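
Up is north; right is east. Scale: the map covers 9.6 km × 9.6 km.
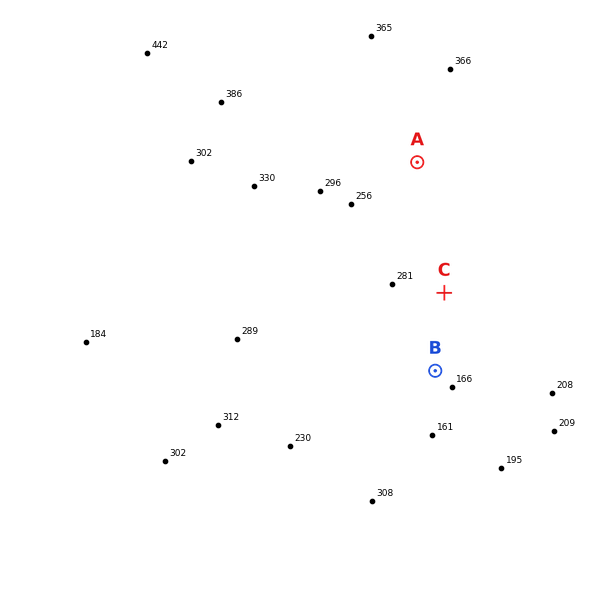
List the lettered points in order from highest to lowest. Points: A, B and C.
A C B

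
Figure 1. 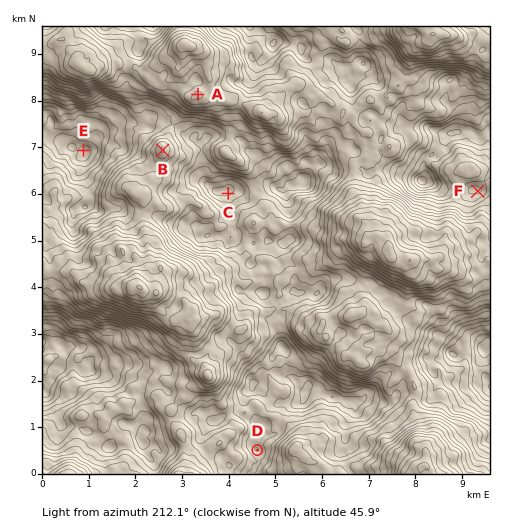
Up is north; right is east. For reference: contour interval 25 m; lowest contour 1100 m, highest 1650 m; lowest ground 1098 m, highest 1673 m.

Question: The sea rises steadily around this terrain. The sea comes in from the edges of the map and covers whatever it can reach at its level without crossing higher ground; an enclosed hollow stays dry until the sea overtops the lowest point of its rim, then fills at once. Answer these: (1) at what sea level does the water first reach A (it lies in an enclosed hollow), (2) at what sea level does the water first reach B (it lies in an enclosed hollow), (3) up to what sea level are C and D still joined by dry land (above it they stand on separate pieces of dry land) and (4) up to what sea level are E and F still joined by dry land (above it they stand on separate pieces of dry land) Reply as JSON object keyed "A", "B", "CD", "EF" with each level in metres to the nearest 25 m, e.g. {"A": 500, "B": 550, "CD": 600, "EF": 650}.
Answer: {"A": 1275, "B": 1375, "CD": 1450, "EF": 1425}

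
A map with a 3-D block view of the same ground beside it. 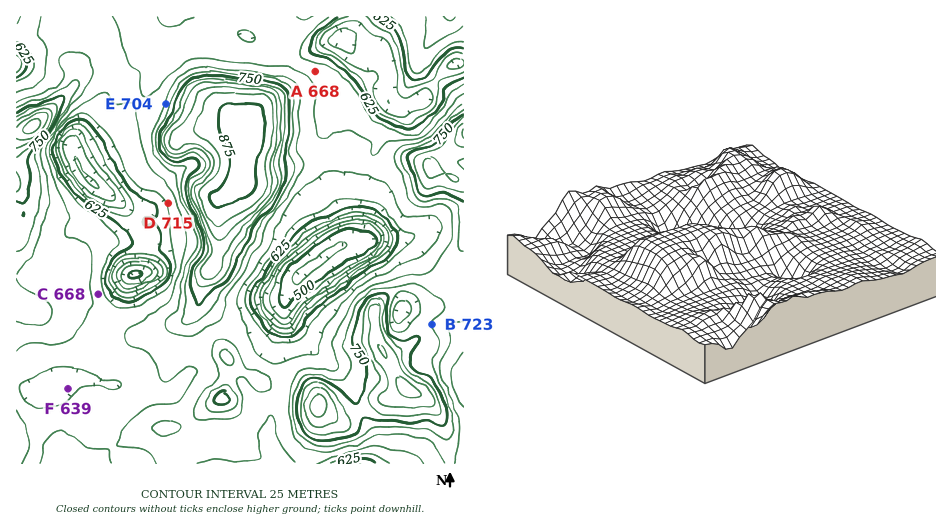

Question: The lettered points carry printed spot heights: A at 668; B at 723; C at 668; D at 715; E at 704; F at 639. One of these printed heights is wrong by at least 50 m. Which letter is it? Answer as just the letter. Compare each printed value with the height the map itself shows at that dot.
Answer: D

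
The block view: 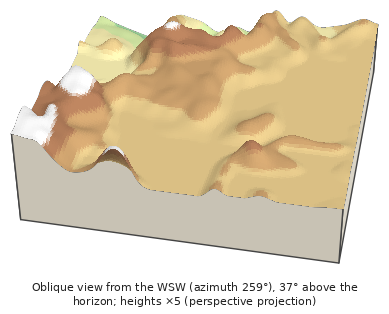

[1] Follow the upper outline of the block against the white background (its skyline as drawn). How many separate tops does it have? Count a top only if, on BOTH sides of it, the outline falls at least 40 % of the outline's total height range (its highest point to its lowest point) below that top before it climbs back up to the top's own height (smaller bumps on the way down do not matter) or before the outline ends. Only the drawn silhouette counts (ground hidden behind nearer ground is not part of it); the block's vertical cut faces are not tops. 0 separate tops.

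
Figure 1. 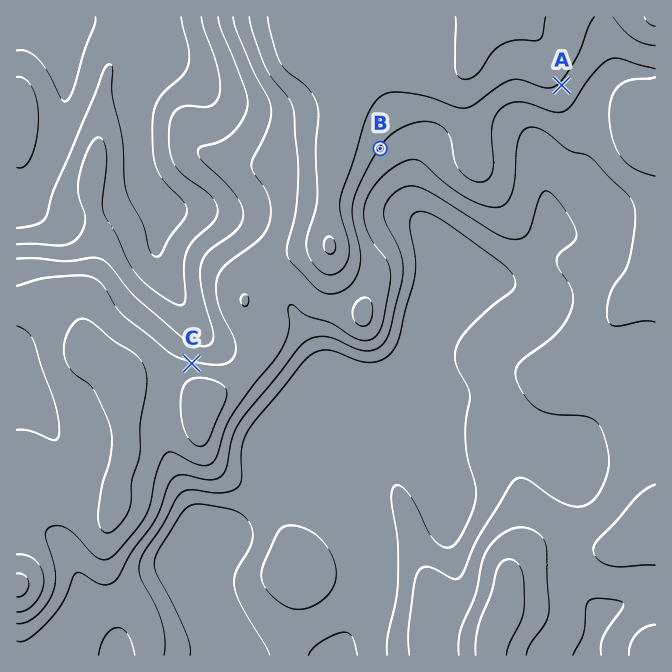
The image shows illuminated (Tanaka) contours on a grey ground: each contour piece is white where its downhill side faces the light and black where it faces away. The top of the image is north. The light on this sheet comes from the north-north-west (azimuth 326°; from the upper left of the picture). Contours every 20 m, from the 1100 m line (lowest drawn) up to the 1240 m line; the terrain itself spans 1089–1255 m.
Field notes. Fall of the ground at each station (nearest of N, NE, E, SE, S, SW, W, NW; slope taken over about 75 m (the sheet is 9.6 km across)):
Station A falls SE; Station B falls SE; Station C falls N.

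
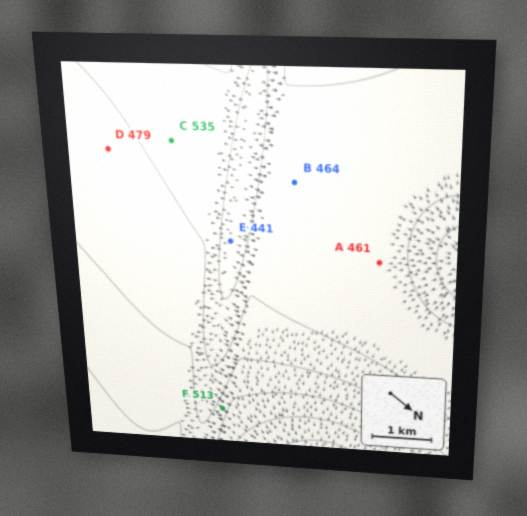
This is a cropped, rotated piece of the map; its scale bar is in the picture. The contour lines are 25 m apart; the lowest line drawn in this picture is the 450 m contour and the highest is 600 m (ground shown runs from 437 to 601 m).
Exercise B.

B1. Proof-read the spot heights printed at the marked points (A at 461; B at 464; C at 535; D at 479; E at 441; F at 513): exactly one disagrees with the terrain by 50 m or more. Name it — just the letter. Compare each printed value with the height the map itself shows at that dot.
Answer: C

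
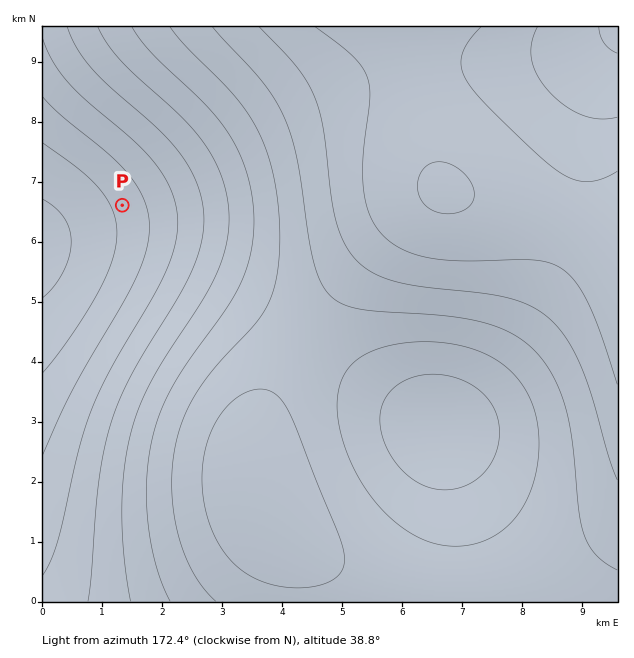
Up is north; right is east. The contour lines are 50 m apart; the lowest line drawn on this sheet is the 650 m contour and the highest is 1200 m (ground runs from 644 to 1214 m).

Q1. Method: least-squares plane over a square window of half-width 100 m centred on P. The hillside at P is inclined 5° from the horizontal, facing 67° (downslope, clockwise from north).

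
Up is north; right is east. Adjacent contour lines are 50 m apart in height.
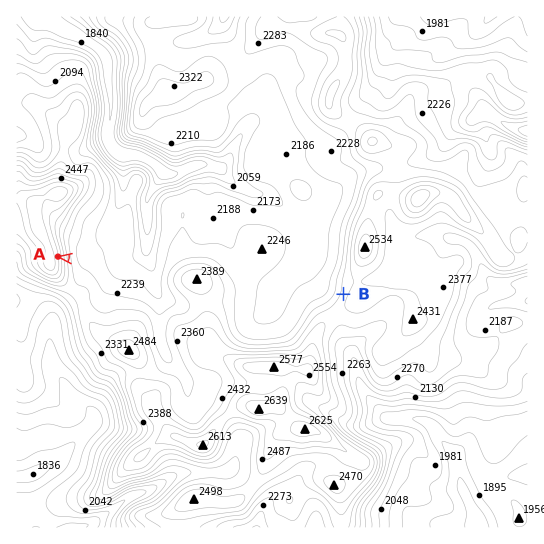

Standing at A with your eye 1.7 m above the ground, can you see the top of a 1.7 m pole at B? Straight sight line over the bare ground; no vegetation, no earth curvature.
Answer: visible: true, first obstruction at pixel None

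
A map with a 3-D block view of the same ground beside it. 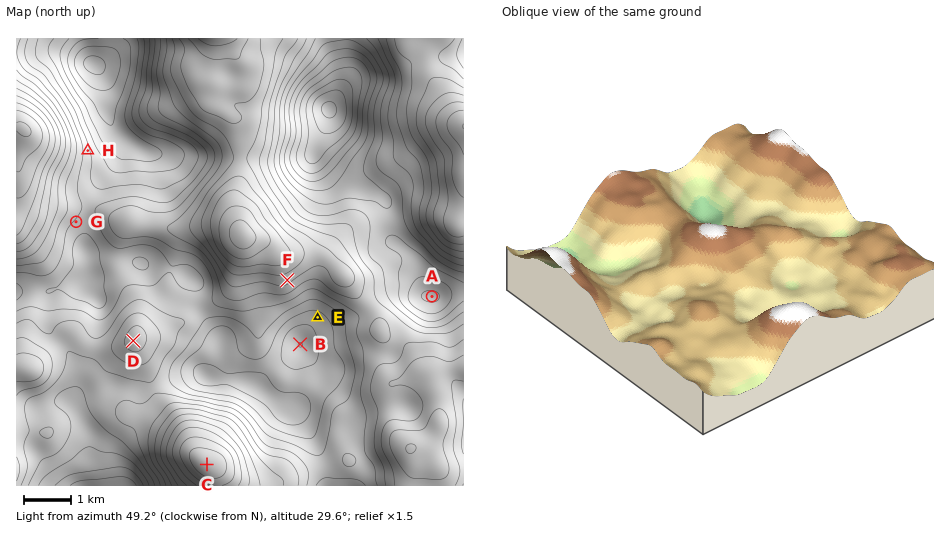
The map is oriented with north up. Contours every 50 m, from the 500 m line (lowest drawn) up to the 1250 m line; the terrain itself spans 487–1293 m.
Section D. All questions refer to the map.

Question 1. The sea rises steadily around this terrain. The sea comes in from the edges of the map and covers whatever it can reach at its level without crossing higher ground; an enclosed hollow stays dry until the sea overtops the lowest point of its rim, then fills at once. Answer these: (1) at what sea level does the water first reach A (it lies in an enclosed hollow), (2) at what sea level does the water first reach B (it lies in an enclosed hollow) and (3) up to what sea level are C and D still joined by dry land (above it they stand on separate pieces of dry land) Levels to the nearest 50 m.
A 800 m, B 850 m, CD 900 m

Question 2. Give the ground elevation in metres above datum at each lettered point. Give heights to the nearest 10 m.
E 780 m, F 1020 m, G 840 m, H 810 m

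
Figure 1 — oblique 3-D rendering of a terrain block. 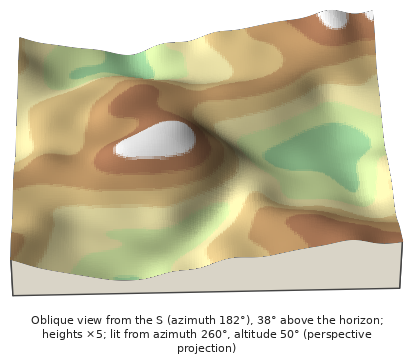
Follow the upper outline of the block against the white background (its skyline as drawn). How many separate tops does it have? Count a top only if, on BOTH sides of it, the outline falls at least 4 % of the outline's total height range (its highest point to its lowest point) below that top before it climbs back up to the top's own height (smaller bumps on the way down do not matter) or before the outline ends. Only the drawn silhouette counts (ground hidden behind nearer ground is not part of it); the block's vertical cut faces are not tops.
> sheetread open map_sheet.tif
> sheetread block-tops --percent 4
2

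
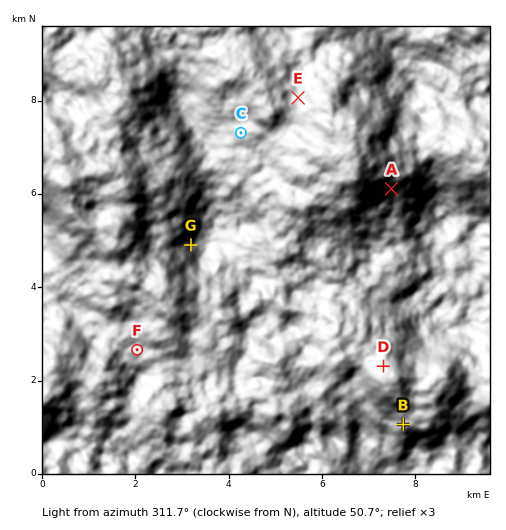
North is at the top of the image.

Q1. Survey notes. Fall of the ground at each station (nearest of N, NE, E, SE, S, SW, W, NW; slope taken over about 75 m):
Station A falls SE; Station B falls SW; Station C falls W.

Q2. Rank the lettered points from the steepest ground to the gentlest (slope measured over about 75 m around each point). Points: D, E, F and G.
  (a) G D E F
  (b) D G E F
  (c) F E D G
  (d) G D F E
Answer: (a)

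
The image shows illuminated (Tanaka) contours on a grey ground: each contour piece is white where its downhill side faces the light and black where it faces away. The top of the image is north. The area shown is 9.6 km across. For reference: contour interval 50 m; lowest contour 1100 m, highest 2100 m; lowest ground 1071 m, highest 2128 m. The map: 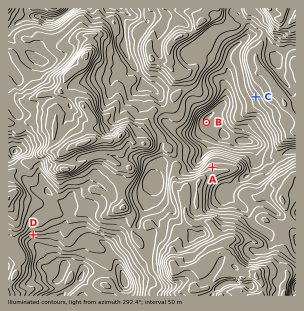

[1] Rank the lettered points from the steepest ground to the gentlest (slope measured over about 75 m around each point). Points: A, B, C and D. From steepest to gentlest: D C A B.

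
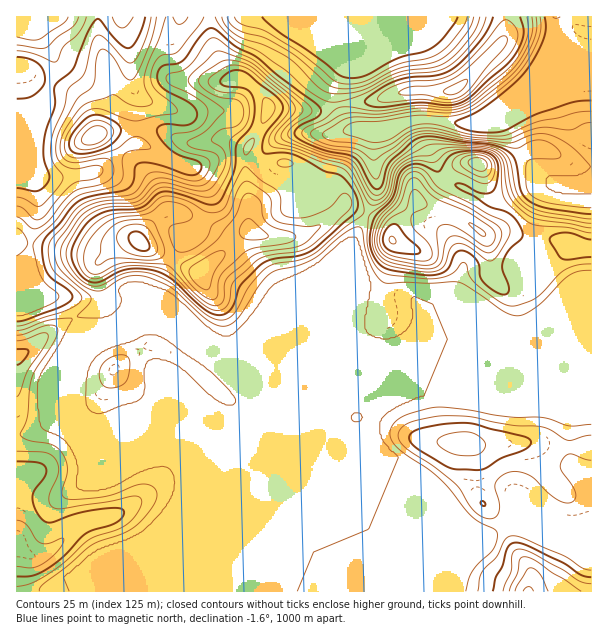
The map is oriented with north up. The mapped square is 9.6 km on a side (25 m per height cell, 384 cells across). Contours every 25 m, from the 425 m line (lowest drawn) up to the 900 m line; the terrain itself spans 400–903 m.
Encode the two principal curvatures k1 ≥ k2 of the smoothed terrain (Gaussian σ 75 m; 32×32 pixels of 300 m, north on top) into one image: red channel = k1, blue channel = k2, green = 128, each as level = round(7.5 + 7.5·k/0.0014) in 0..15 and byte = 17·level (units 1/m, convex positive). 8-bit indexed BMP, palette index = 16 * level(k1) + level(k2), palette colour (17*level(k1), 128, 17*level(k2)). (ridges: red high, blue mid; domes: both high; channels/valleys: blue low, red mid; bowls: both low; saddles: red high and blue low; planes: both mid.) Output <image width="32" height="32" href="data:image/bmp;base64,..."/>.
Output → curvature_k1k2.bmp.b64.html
<image width="32" height="32" href="data:image/bmp;base64,Qk02CAAAAAAAADYEAAAoAAAAIAAAACAAAAABAAgAAAAAAAAEAAATCwAAEwsAAAABAAAAAAAAAIAAABGAAAAigAAAM4AAAESAAABVgAAAZoAAAHeAAACIgAAAmYAAAKqAAAC7gAAAzIAAAN2AAADugAAA/4AAAACAEQARgBEAIoARADOAEQBEgBEAVYARAGaAEQB3gBEAiIARAJmAEQCqgBEAu4ARAMyAEQDdgBEA7oARAP+AEQAAgCIAEYAiACKAIgAzgCIARIAiAFWAIgBmgCIAd4AiAIiAIgCZgCIAqoAiALuAIgDMgCIA3YAiAO6AIgD/gCIAAIAzABGAMwAigDMAM4AzAESAMwBVgDMAZoAzAHeAMwCIgDMAmYAzAKqAMwC7gDMAzIAzAN2AMwDugDMA/4AzAACARAARgEQAIoBEADOARABEgEQAVYBEAGaARAB3gEQAiIBEAJmARACqgEQAu4BEAMyARADdgEQA7oBEAP+ARAAAgFUAEYBVACKAVQAzgFUARIBVAFWAVQBmgFUAd4BVAIiAVQCZgFUAqoBVALuAVQDMgFUA3YBVAO6AVQD/gFUAAIBmABGAZgAigGYAM4BmAESAZgBVgGYAZoBmAHeAZgCIgGYAmYBmAKqAZgC7gGYAzIBmAN2AZgDugGYA/4BmAACAdwARgHcAIoB3ADOAdwBEgHcAVYB3AGaAdwB3gHcAiIB3AJmAdwCqgHcAu4B3AMyAdwDdgHcA7oB3AP+AdwAAgIgAEYCIACKAiAAzgIgARICIAFWAiABmgIgAd4CIAIiAiACZgIgAqoCIALuAiADMgIgA3YCIAO6AiAD/gIgAAICZABGAmQAigJkAM4CZAESAmQBVgJkAZoCZAHeAmQCIgJkAmYCZAKqAmQC7gJkAzICZAN2AmQDugJkA/4CZAACAqgARgKoAIoCqADOAqgBEgKoAVYCqAGaAqgB3gKoAiICqAJmAqgCqgKoAu4CqAMyAqgDdgKoA7oCqAP+AqgAAgLsAEYC7ACKAuwAzgLsARIC7AFWAuwBmgLsAd4C7AIiAuwCZgLsAqoC7ALuAuwDMgLsA3YC7AO6AuwD/gLsAAIDMABGAzAAigMwAM4DMAESAzABVgMwAZoDMAHeAzACIgMwAmYDMAKqAzAC7gMwAzIDMAN2AzADugMwA/4DMAACA3QARgN0AIoDdADOA3QBEgN0AVYDdAGaA3QB3gN0AiIDdAJmA3QCqgN0Au4DdAMyA3QDdgN0A7oDdAP+A3QAAgO4AEYDuACKA7gAzgO4ARIDuAFWA7gBmgO4Ad4DuAIiA7gCZgO4AqoDuALuA7gDMgO4A3YDuAO6A7gD/gO4AAID/ABGA/wAigP8AM4D/AESA/wBVgP8AZoD/AHeA/wCIgP8AmYD/AKqA/wC7gP8AzID/AN2A/wDugP8A/4D/AJODc4eHd4eHh3eHh4eHh3eHh4iIh4d3h4WXhpbIl6ilqMiWg3d3d3eHh4eHh4d3h4eIiId3h3eHhpWXltinlmSYp9iWc4SGh3d3h4eHd4eIh4iHh4d3h4eHdXTHpnOEd5iGp8e3p5WFh3eHd4eHiIiIh4d3h4eHh4eElJSEd4eHl4aFp8jYyJaGh3eHh4eIh4eHh4eHh3d3g7jIhneGh4eXloRzc4W3t4aHh4eHh4eHh4d3h4d3d3SWt5Z2dpeYh5ipmIV3doWWhoeHh4eHh4d3d4eHh4dzhaeGhnaHl4d3l6inhYeHh4eHh4eHh4d3h3eHh4eGg6eomJiXh4eHh4eFhYWHd3d3d4eHh4eHd4d3h4eHh5TIyLi4uLe3t6imqKd1h4eHh3d3d4eHh4d3h4eHh4eHlZeYl5iYhoaHl3aGt3V3h5eGhod3h4eXh3eHh4eHh4eHhYWFhIR0dYWFdoe2dHeGl5iXhneGp5aHh4eHh4eHh4eHh4eHd3d3h4eHd7dzh4eXqZd2hqeWh4d3h4eHh4eHh4eHh4eHh4eHh4eH2MeEh4aWlqenhoeHh3eHh4eHd4eHh3d3d4d3h4eHd4el+cWHh4d3hoeHhKOFh3d3h3eHhpeGh3d3d4eGhod3d3KDtbanloeHd4G015SFh3eHh4eGqIeHd3d2g6aWhYd3d3VhgLGEdnVxlPnIhnR2d4eHd3amdXR0dYS3t7iWdHeHlJW36YNhcqT46YWGdmSEhoeHg6ODlLSUpsiGh7eFdIWVt8nJ1cfn46XHx6eFdZaTg3eQ19j52HJ0xHR3hrenpbWnqLi32smEdXSmttj46NiUYaH92KelgsfplZam2deWc3aYqcjZxZWWpZa4t4WWx/eksPm2dZXW+La3xbeohpd0hqanl3TG2tikhLi4hmV1purAkvW417eDg7Z0dHNzhWWElHOCY7W3hYOGyJeVdoeW6HFQ+NhzcZLVhVN1dnZ3haSRYISnpYJgYnXWhLbH5+jZgaDp17LV+vqTdHaWloeD1/i2opWEk8a2lNilxNelhKSTk5W21fb599HGyLeGh4Sm2fzWlabHpra3pvaRcHBwcHFxkLWigHBwg6enlpeHdYSmtpWGhoRjhJRT19nW58aktKOAcJCQgHN0hIaHmIeGhZaVlnWDhYaVlYP26bWVtfb2+Pj2+PumgoKGdYWGmJaFhpank7fZxtjp+eeDhJd1Y3OmyMe29/enlIKHh4e5poV2uLeCp5Z2hra3lJWohoV2dIKTdGV25+e5g4WHh4WFl5bIhXOWloaox3WXl4SEhod3hoV1dXWG2OmngoeHhnV1dsZ1dZandbWkU4R0dXd3d4eHd3d2ZXW2x7iil5g="/>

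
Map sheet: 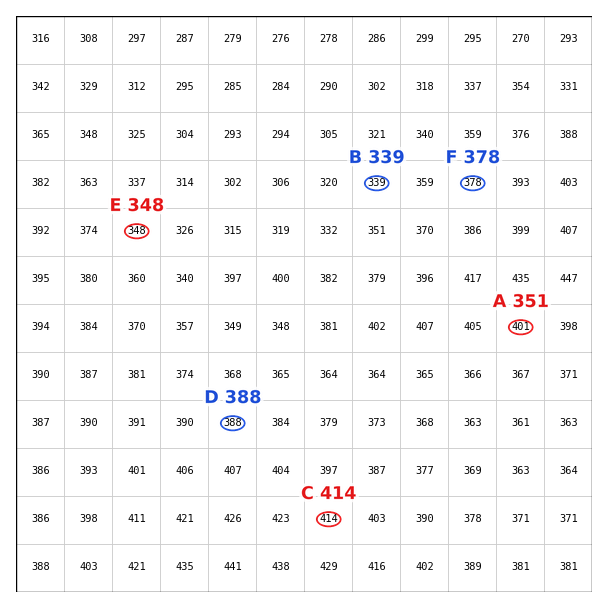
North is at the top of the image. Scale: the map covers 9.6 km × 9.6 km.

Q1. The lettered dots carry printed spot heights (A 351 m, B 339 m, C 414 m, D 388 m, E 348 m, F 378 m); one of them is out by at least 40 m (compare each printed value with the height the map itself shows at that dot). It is A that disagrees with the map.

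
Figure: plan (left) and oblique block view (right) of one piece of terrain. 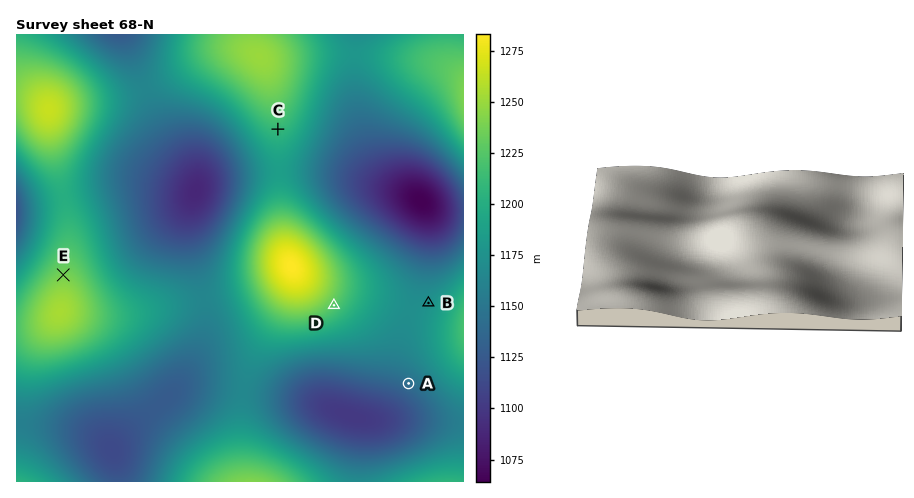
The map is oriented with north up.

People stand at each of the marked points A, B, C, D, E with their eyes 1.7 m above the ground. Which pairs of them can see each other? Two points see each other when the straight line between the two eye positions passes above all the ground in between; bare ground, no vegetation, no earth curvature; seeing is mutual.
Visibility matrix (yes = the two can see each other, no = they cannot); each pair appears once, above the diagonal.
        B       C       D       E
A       no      no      yes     no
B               yes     yes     no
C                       no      yes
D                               no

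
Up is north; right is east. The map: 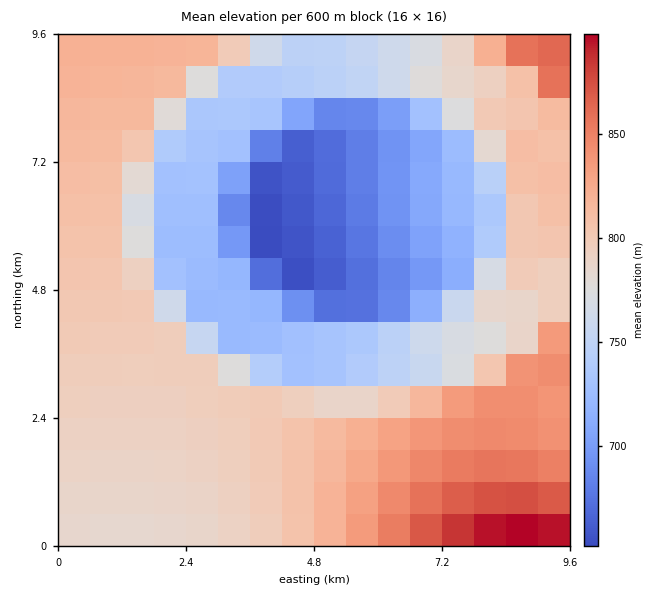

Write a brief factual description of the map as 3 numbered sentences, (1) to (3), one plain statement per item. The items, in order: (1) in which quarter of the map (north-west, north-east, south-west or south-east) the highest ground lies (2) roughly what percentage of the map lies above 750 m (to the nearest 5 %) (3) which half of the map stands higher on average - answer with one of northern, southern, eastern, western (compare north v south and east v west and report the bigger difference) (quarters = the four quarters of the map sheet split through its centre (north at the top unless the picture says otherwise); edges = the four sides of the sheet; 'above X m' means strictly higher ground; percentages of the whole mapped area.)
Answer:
(1) The highest ground is in the south-east quarter.
(2) Ground above 750 m makes up about 65 % of the sheet.
(3) On average the southern half of the map is the higher ground.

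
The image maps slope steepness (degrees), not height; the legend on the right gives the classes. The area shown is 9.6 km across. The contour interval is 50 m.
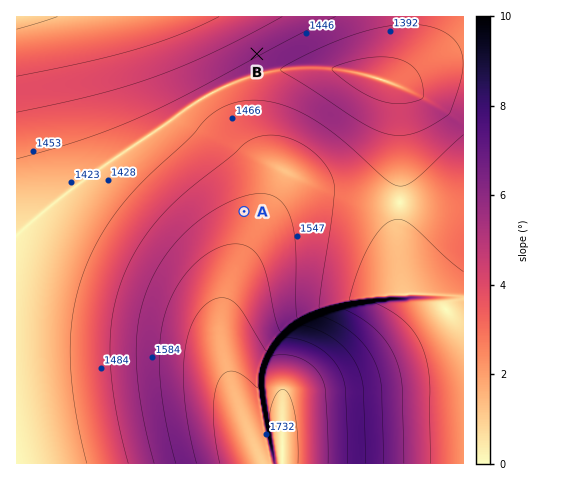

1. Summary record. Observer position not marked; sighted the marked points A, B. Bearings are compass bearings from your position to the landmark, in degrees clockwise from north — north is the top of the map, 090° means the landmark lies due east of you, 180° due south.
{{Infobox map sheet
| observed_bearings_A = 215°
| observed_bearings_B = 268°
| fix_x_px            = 357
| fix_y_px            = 50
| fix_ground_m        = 1370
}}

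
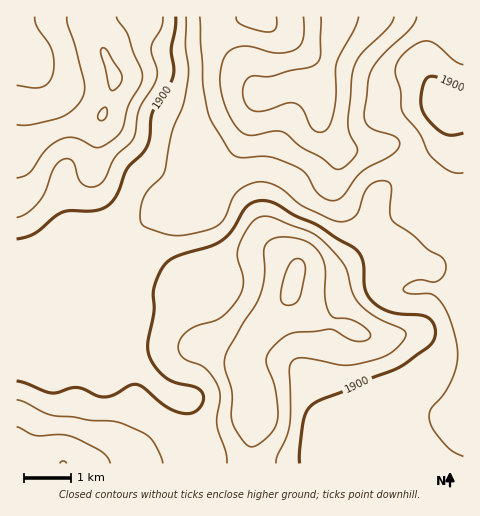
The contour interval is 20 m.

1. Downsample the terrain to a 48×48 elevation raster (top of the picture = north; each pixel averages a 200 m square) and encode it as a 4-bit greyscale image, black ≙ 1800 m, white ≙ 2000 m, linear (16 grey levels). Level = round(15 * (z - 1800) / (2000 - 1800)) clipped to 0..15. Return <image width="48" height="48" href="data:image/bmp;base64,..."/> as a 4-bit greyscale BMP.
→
<image width="48" height="48" href="data:image/bmp;base64,Qk32BAAAAAAAAHYAAAAoAAAAMAAAADAAAAABAAQAAAAAAIAEAAATCwAAEwsAABAAAAAAAAAAAAAAABEREQAiIiIAMzMzAERERABVVVUAZmZmAHd3dwCIiIgAmZmZAKqqqgC7u7sAzMzMAN3d3QDu7u4A////ALu8zMu7qqqZmIiImqqpmHd3d3d3d3d2Zru7zLu6qqmZmIiImqqqmHd3d3d3d3dmZru7u7qqqpmZiIiJmruqmId3d3d3d3ZmZrqqqqqqmZmZiIiJqru6qYd3d3d3d2ZmZqqqmZmZmZmIiIiJq7u7qYd3d3d3d2ZmZqqZmZmIiIiIiHiJq7u7qYd3d3d3d2ZmZpmIiIiIiIiId3eJq7zLqYh3d3d3d2ZmZoiIiIh3eIh3d3eJq8zLqYiId3d3d2ZmZod3d3d3d3d3d4iJq8y7qYiIiId3d3ZmZnd3d3dmd3d3iIiZq8u6qZiIiIiHd3d2ZmZmZmZmZ3d4iZmau7u6mZmZmZmIh3d3ZmZmZmZmZneIiZmau7u6qZmZmqmZmId3ZmZmZmZmZneImZmqq7u6qqqqqqqqmYh3ZmZmZmZmZneImZmaq7u7uqqqqruqqZiHZmZmZmZmZmeIiZmZqru7u7u7u7qqmZiHZmZmZmZmZnd4iJmZmqu8u7u7u6qZiIh3ZmZmZmZmZnd4iIiZmau8zMu6qqmId3d2ZmZmZmZmZnd4iIiImZq8zMu6qph3ZmZmZmZmZmZmZnd4iIiIiZq7zMu6qZh2ZmZmZmZmZmZmZmd4iIiIiZqrzMy6qYd2ZmZmZmZmZmZmZmd4iIiImZqrzMy6qYd2ZmZmZmZmZmZmZmZ3iIiImZqrzMy6mYd2ZmZmZmZmZmZmZmZ3d4iIiZqrvMu6mId2ZmZmZnd2ZmZmZmZmd3d4iZqru7upiHdmZmZmZoh3dmZmZmZmZmZneJqqqqmYd3ZmZmZmZYiHd3d2ZmZmZmZmeJmqmZh3ZmZmZmZmVZmId3d3dmZmZVVWZ4mZiHdmZmZmZmZlVZmYiIiId2ZmZVVVZ3iId2ZVVWZmZmVVVaqZiIiIh2ZmZVVVZnd3dmVURWZmZmVVVaqZiJmZh3ZmZlVVVmZmZlVERFZmZmVVVaqpmZmZh3ZmZmVVVWZmVVRENFVmZmVmZrupmZqpmHdmZmVVVVVVVVRDM0VVZmZmZruqmZqqmId2ZlVVVVVVREQzMzRFVVZmZru6qaqqmYh2ZlVVVERERDMyIzNERVZnd7u7qqu7qph3ZlVVRENEQzIiIzRERVZ3d7u7u7u7uph3ZlVVQzMzMyIiI0RFVWZ3iKq7u7vMu5h3ZlVUQyIiMiERI0RVVmd4iKqqqrvMy6mHZmVUMiIiIiERI0VVZneIiKqqqqvMy6mHdmVEMiERIhERI0VVZniIiJmZmqu8y7qYdmVDMhERERERI0RVZniIiJmZmqu8zLqYd2VDMhERERERI0RVZneIh5mZmqu8zLuph2VDMiEhERERIzRVZneHd5mZmqvMzLqZh2VDMiIiIiERIjRVZnd3dpmZmqvMy7qYh2VDMiIjMiIhEjRFZnd2ZpmZmrvMy6qYh2VEMzMzMzIhEiNEVmZmZZmZqrvMu6qZh2VERERERDIhESI0RVZmVZmZqru7u6qZh2VERERVRDIhESIjNFVVVZmaq7u7uqqph2VERFVVRDIhERIjNEVVVQ=="/>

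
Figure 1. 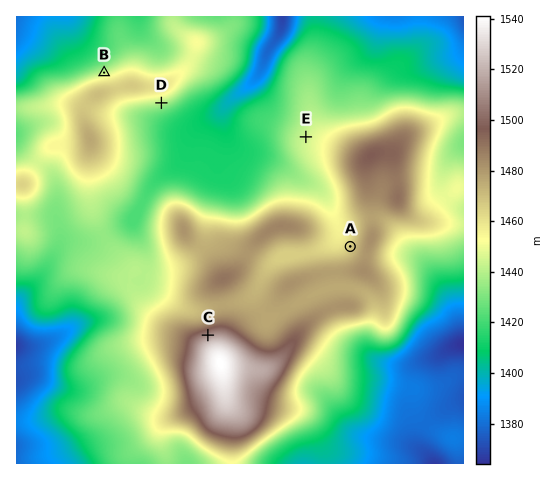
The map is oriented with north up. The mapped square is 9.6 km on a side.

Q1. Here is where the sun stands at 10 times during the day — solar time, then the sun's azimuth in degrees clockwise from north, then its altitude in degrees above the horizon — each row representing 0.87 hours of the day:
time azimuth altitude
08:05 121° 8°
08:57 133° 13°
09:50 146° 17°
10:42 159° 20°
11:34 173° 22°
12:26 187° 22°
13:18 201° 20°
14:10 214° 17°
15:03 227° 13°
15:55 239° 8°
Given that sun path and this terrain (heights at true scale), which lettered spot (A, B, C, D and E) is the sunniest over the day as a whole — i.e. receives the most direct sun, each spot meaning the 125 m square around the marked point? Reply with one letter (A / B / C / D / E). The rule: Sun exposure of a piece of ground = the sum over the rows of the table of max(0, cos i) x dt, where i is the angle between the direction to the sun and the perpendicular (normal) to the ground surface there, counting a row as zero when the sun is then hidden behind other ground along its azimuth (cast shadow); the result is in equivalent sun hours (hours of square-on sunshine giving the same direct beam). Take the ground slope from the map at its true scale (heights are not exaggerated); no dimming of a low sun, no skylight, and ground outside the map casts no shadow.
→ D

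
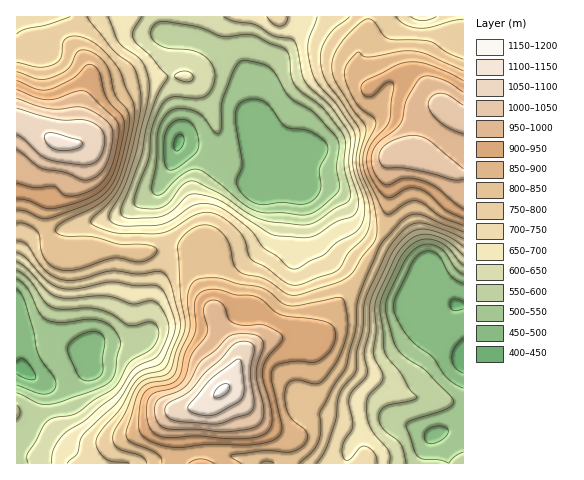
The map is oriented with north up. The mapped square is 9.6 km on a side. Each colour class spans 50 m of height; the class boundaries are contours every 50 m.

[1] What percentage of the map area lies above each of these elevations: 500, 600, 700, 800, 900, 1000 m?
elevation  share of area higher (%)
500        91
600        72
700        56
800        38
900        21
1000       8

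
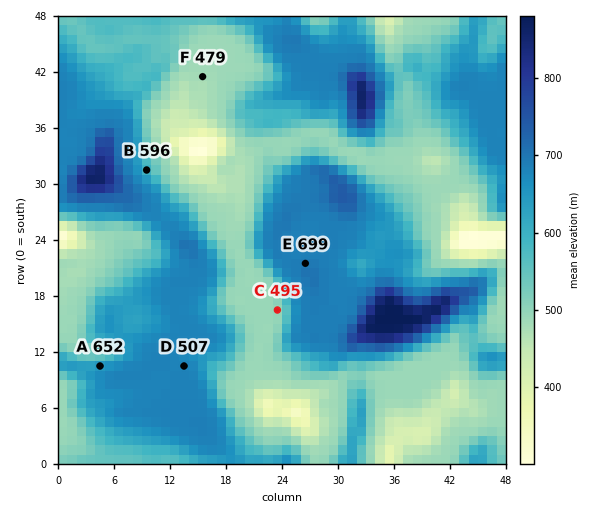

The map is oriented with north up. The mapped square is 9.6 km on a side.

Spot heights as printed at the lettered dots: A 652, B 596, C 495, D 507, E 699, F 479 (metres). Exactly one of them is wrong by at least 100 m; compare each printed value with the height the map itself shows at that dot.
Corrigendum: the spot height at D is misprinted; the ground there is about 682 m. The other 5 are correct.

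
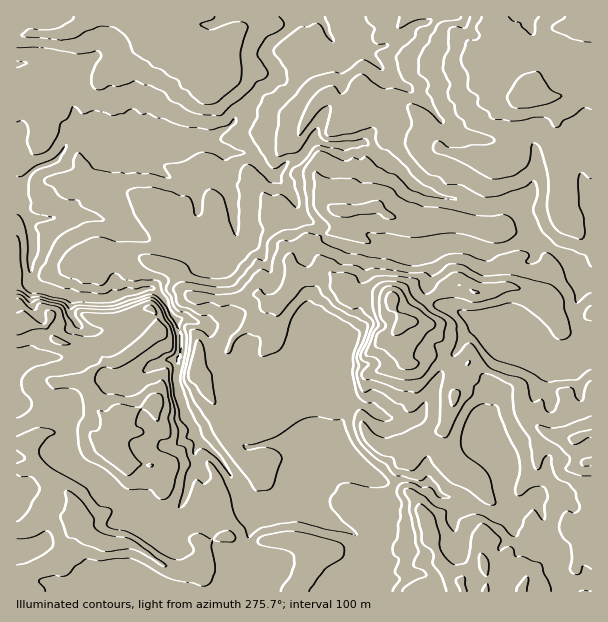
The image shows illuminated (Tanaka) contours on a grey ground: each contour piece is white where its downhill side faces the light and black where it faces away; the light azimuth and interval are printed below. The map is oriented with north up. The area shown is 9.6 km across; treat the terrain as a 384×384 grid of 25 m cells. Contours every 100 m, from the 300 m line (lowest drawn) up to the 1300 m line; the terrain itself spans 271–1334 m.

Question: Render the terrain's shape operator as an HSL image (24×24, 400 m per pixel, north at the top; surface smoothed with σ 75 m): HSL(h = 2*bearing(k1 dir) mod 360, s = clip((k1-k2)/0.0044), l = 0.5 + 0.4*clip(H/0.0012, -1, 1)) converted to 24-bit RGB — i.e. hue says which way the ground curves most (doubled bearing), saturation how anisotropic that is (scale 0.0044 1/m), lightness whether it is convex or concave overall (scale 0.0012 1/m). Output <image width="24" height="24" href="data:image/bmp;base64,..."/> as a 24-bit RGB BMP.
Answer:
<image width="24" height="24" href="data:image/bmp;base64,Qk32BgAAAAAAADYAAAAoAAAAGAAAABgAAAABABgAAAAAAMAGAAATCwAAEwsAAAAAAAAAAAAAs4aJhVRYWH5ae3xyfXt2a0RFv8JIjLleXpFyUGl0ZXODvq2CrFRQP2ZMXXmMSF2HrMtUlSyGq93DtW5lWnujyda7ViVxgJ1TantVsm+nnUVaqoFEM8K8yfr4PS6t2ZSChVN7QjV6m5RiXXRQ3KnKrrnXOD13eZWWlEOam+WOIxk04uOuTaWnqGFOVitgqox7uni2MTFU1+3SXujM1ENeUiIlRElri859vn3HMW20nq/frr7mrnFDfTAvaUp+cmWFgkiW3fXWJzBw4u/cay12nGV1jmeoiZGjWm6EZlWxzubAlUeVfkhceU5MM5FIpIZpmLR2XRpOdJY8Ul0kkXlXfo+QfYGMTkNtr+68x1ebTS8VmnASWmwwQ4FJkaNgh2hdbn9ihMuprWZKWCw+uHBNVI6jt9mmKFN4xtB/gyNvmJ+ITHSIgJGWg42QhoNgUBgjpeQHLg0Wgsyzn9XDXU2DrVFsh0w/goJEpL58cm1FcDdZuWSpqdXAZcCv1a2+HT2dfAk1ldCsk4iufnWYYXlje2JeWB41iNXBwMTZSJXDcr+Lfl5rVkdlwpqCLzdqjNm8vaHJjXWkRU2Q0c+tk3VjrGRdRtRPKggrstqmWF2ClHVhbnhkfXp1SDFh1fboa4HAt3K524+ZP3hTb2Z0akhwhcWUpL7lwLvgTVI+pn5oQUpffMuYy7Xb3ZnBI1u1bBpgi9qKbmN8bnGKtomqgGZrL3OB1rMbNyAYTXckl0JH1rtsPltaUEyej9OUXUY2YYhDeFuemLvKdJm5Zo9IOUklpM2ERgBa5/PYRpmcc21kbntiVn9ntqPHRR9v3YiXe4hgp71zEEVF8dfMODdvdtW6hL7AYJTDs2fLRHxBZmMpa14uw2mr1oeuKVUUABcz9vXVsUOvTlSEqZx6WIx3boFgIBxL6JOxz4yOy+DRNX6n2IOwgrraU59Razo5YVg2RHMzTJRXheO3V6XonEAwUoNF8dPpADPV4vrRnjijoVWlzLqUToWGcGZ0LzJLMHmY8tnesrN2WaJRKrVzbTFNdF1ccVdkr6+LT2+OxsX12OPzFwDL1OD3ybHs0/jVMwArdHYJRH4wgFNCy8KZhHVPSC1Dh0xGGGFhxuiJ1fDtw0vZSg0aSEkiU1xBdGJeptqhTyqsbk8JMhgBLyIEKTADHS4FMy4AYyD11+f0jY/kvZHeeozI5KbDKy2A3O/rIGji2fLasES81RLk0tj01NT3s7XwstXnzaSvJUhgCRWh38vksazIrZe2gXfAu8Dpat2YZ1YxIkQjVo10tTeNvdGjf6DVg8eoOYpqdnsxakAlLW1izMiNPS8ohHI/ZEk8qGRVdEtaLxmfbqd4n5Wup6nAVneufkQ0oZhXiHmHkIhwJkVBSrJ11KW7wWRWVzcmb2o7W1E2cGxHSVwvUUkiemhCWptPckJtfzcwRbCDnihtWn00V18xbVMvbUI/iaqRh6OCVlR8o59zWUpza6RgMWongRsf1NKbdmixncPSqLnbxMborbzjeITOwn21WzByx9/CVYC1dkuKqZ61e4qmi52xj6K5o8PEjIqze0icsGqKXm2HmtG5SBRLudy6mLWycoqsnrmZajMvQicSPSgThXQ6TmMxJ05V4N+1XUxrKpRDNK9SwIqLY66hiIVLhV1FjEdNZnmkXoa2n9S7QwoPFo+O4OrPbomekrCKXiAjbCI+jaiXenqbnqS2vqvDIj5ezt2lalN2on20SbuORbgtcCsubYpKQYA/bXQ+Znc7aCsvdzwliYi+zudWHmABLCcHOiMMokW6m6u6s83NYHS2l41Oo3JWXiyEwMuPXWV5aH93uJeMNTZld596mpuCh2SLiGVyhmhWMZEzO3OPm3ibyZ+gGCO/79vwW363W41vb6F6lzZDjUpMnmpoloxbRmc7jaNiW21vd4aInJ2KilmcnJJsYmtSZ1VYlGmPraS7wbGmG01AW7KTem+X0ajHT3mmscnSfJLAsDaRl0uCl3qpdaWctZvO0M/khJXIiG2xim+lnGh5R0h7wpi6qYiza2yUdpSPh6eWv6ywkIy4IVtyYYVFYZxcSEiO0serOxctpFRpaZqYmI9qkLCLU31ts6qFdWR3cX2Eb3Uye3g6YZlWNmNDnGpqhHmUmrm2g6Sqq4KHmYNlICJToL6obo1uZWM9Z0orOp9/j4iuhW+UkrSvr5CfaIiDo4pzaEY/alo4jITMe3jCw5C+bm6ndaSndbCQh5RldGBaZH5bunx6Vm2nOXk9iFBZim6RdHebuWirK3EcL5EnqTGdwpuIjMC/Zzd8xXfFrZzR"/>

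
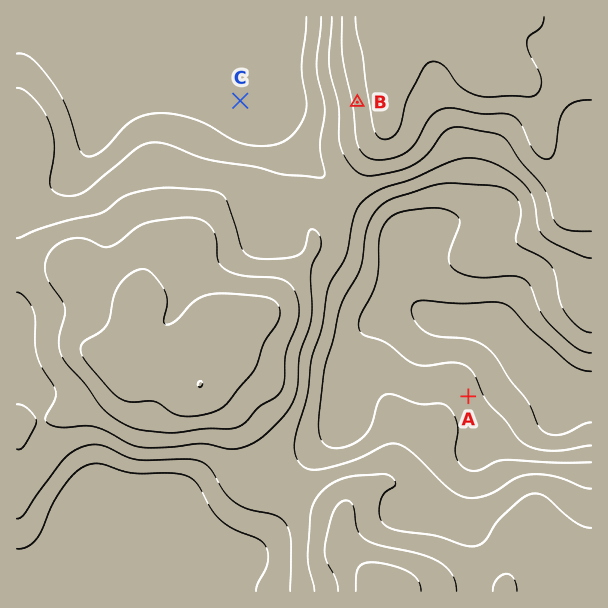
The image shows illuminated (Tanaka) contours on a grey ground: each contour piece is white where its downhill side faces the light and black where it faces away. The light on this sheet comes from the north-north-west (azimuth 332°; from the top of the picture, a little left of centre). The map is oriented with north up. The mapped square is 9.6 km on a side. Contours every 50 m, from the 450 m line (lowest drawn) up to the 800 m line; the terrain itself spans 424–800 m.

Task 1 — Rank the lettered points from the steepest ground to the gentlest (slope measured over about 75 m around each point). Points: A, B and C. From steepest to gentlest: B A C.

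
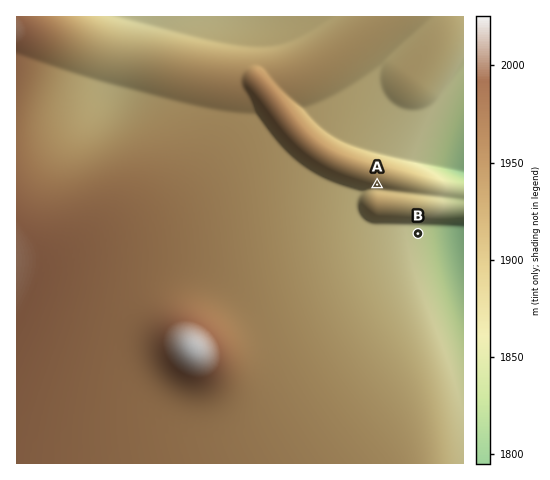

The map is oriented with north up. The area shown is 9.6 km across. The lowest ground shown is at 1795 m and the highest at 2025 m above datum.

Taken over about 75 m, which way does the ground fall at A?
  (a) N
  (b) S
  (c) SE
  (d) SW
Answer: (b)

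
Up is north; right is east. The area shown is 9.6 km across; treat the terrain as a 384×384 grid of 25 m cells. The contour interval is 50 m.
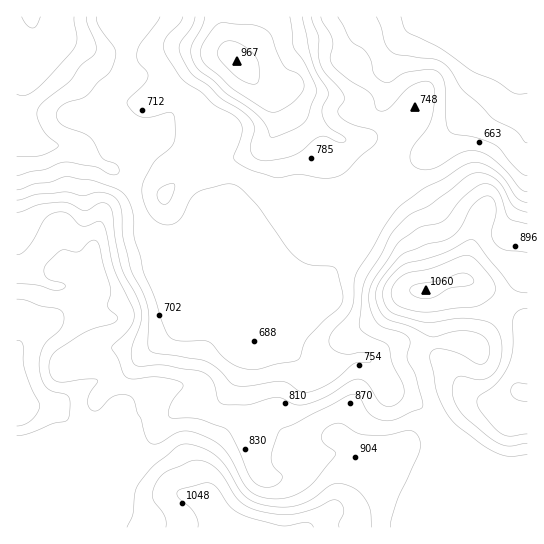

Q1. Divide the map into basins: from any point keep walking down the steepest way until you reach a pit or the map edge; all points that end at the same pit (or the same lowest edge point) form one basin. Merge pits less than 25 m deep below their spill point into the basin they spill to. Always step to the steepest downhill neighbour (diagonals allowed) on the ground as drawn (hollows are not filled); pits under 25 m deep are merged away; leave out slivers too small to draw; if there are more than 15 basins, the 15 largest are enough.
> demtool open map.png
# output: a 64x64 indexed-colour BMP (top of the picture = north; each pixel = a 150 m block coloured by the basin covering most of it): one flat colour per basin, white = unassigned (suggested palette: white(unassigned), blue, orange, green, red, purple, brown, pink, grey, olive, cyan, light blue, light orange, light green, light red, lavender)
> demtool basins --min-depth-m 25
<image width="64" height="64" href="data:image/bmp;base64,Qk12CAAAAAAAAHYAAAAoAAAAQAAAAEAAAAABAAQAAAAAAAAIAAATCwAAEwsAABAAAAAAAAAA////ALR3HwAOf/8ALKAsACgn1gC9Z5QAS1aMAMJ34wB/f38AIr28AM++FwDox64AeLv/AIrfmACWmP8A1bDFABEREREREREREREREREREREREREREREREREREREREREREREREREREREREREREREREREREREREREREREREREREREREREREREREREREREREREREREREREREREREREREREREREREREREREREREREREREREREREREREREREREREREREREREREREREREREREREREREREREREREREREREREREREREREREREREREREREREREREREREREREREREREREREREREREREREREREREREREREREREREREREREREREREREREREREREREREREREREREREREREREREREREREREREREREREREREREREREREREREREREREREREREREREREREREREREREREREREREREREREREREREREREREREREREREREREREREREREREREREREREREREREREREREREREREREREREREREREREREREREREREREREREREREREREREREREREREREREREREREREREREREREREREREREREREREREREREREREREREREREREREREREREREREREREREREREREREREREREREREREREREREREREREREREREREREREREREREREREREREREREREREREREREREREREREREREREREREREREREREREREREREREREREREREREREREREREREREREREREREREREREREREREREREREREREREREREREREREREREREREREREREREREREREREREREREREREREREREREREREREREREREREREREREREREREREREREREREREREREREREREREREREREREREREREREREREREREREREREREREREREREREREREREREREREREREREREREREREREREREREREREREREREREREREREREREREREREREREREREREREREREREREREREREREREREREREREREREREREREREREREREREREREREREREREREREREREREREREREREREREREREREREREREREREREREREREREREREREREREREREREREREREREREREREREREREREREREREREREREREREREREREREREREREREREREREREREREREREREhERERERERERERERERERERERERERERERERERERERERIiERERERERERERERERERERERERERERERERERERERERIiIRERERERERERERERERERERERERERERERERERERERIiIhERERERERERERERERERERERERERERERIiIiIhESIiIiERERERERERERERERERERERERERERERIiIiIiIiIiIiIRERERERERERERERERERERERERERESIiIiIiIiIiIiIhEREREREREREREREREREREREREREiIiIiIiIiIiIiIiEREREREREREREREREREREREREREiIiIiIiIiIiIiIiIRERERERERERERERERERERERESIiIiIiIiIiIiIiIiIhEREREREREREREREREREREREiIiIiIiIiIiIiIiIiIiEREREREREREREREREREREREiIiIiIiIiIiIiIiIiIiIREREREREREREREREREREREiIiIiIiIiIiIiIiIiIiIhERERERERERERERERERERESIiIiIiIiIiIiIiIiIiIiERERERERERERERERERERESIiIiIiIiIiIiIiIiIiIiIRERERERERERERERERERERIiIiIiIiIiIiIiIiIiIiIhEREREREREREREREREREREiIiIiIiIiIiIiIiIiIiIiERERERERERERERERERERESIiIiIiIiIiIiIiIiIiIiIREREREREREREREREREREREiIiIiIiIiIiIiIiIiIiIhERERERERERERERERERERESIiIiIiIiIiIiIiIiIiIiERERERERERERERERERERESIiIiIiIiIiIiIiIiIiIiIRERERERERERERERERERERIiIiIiIiIiIiIiIiIiIiIhEREREREREREREREREREREiIiIiIiIiIiIiIiIiIiIiERERERERERERERERERERESIiIiIiIiIiIiIiIiIiIiIRERERERERERERERERERERIiIiIiIiIiIiIiIiIiIiIhEREREREREREREREREREREiIiIiIiIiIiIiIiIiIiIiERERERERERERERERERERESIiIiIiIiIiIiIiIiIiIiIRERERERERERERERERERERIiIiIiIiIiIiIiIiIiIiIhERERERERERERERERERERIiIiIiIiIiIiIiIiIiIiIiERERERERERERERERERERIiIiIiIiIiIiIiIiIiIiIiIRERERERERERERERERERIiIiIiIiIiIiIiIiIiIiIiIhERERERERERERERERERIiIiIiIiIiIiIiIiIiIiIiIiEREREREREREREREREREiIiIiIiIiIiIiIiIiIiIiIiIRERERERERERERERERESIiIiIiIiIiIiIiIiIiIiIiIhEREREREREREREREREREiIiIiIiIiIiIiIiIiIiIiIiERERERERERERERERERESIiIiIiIiIiIiIiIiIiIiIiIRERERERERERERERERERIiIiIiIiIiIiIiIiIiIiIiIhERERERERERERERERERESIiIiIiIiIiIiIiIiIiIiIi"/>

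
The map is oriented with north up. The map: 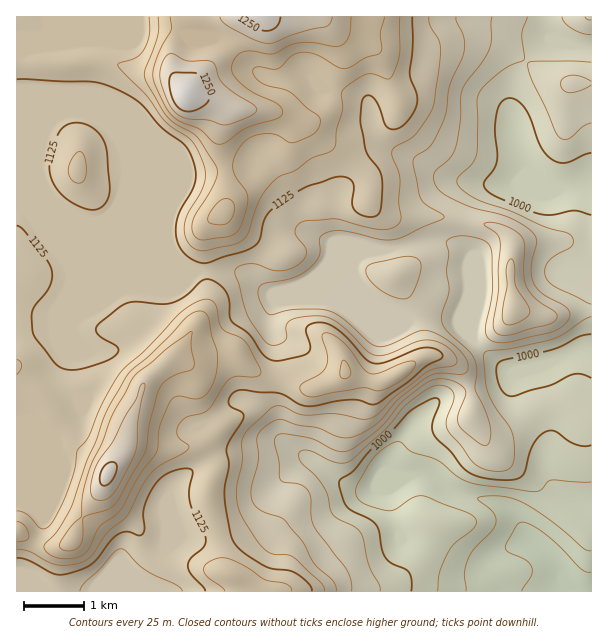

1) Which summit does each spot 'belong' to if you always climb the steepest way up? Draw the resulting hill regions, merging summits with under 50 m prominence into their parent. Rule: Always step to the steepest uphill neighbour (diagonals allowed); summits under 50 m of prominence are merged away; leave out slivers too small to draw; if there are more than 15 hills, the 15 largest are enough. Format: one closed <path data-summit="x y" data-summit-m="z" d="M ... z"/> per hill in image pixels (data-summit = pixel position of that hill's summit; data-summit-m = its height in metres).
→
<path data-summit="186 93" data-summit-m="1273" d="M591 16l-45 0 0 13 6 10-7 3-17 17-11 16-6 18 1 32 14 46 26 17-70-4-24-3-15-5-23-14-34-16-12-15-2-20-7-11-11-4-28-6-18-16-12 0-15 5-14-1-18-11-22-24-6-3-20-4-15 0-7-5-12-3-29 0-30 14-33 0-43 7 14-16 0-16-29-1-1 188 160 66 46 0 20 2 9 5 19 17 30-6 53-23 1 11 6 11 39 31 6 2 9 0 14-4 16 0 14 3 5 10 29 31 12 8 13 4-20 13-39 7-18 6-30 30-20 37 0 9 16 3-18 12 12 48 71 29 12-1 21-15 17-8 10-1 22 19 11 19 6 7 11 6 10 0z"/><path data-summit="107 474" data-summit-m="1258" d="M20 205l-4 1 1 386 563-1-16-12-11-19-22-19-18 5-30 19-12 1-71-29-12-48 18-12-16-3 0-9 20-37 30-30 18-6 39-7 20-13-13-4-12-8-29-31-5-10-14-3-16 0-14 4-9 0-6-2-39-31-6-11-1-11-53 23-30 6-19-17-9-5-20-2-46 0z"/><path data-summit="261 17" data-summit-m="1262" d="M545 16l-498 0-1 17-15 15 44-6 33 0 30-14 29 0 12 3 7 5 15 0 20 4 6 3 22 24 18 11 14 1 15-5 12 0 18 16 28 6 11 4 7 11 2 20 12 15 34 16 23 14 15 5 24 3 67 3-23-16-15-55 0-23 7-21 10-13 17-17 7-3-6-10z"/>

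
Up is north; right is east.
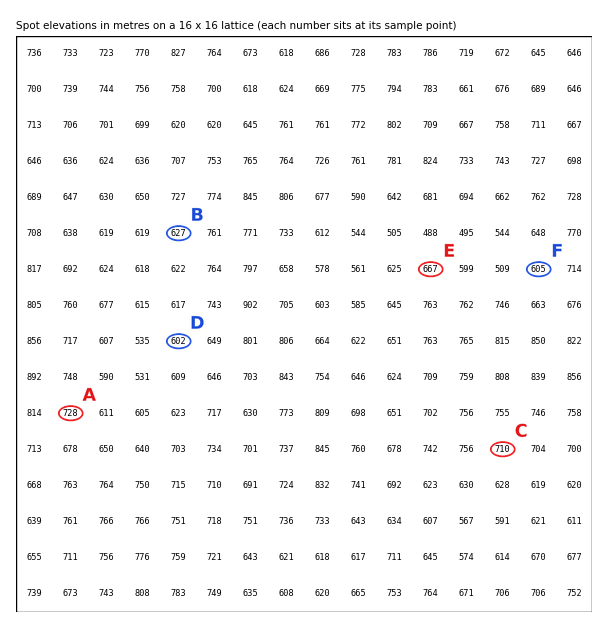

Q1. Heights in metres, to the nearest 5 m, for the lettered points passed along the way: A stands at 730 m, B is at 625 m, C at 710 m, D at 600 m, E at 665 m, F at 605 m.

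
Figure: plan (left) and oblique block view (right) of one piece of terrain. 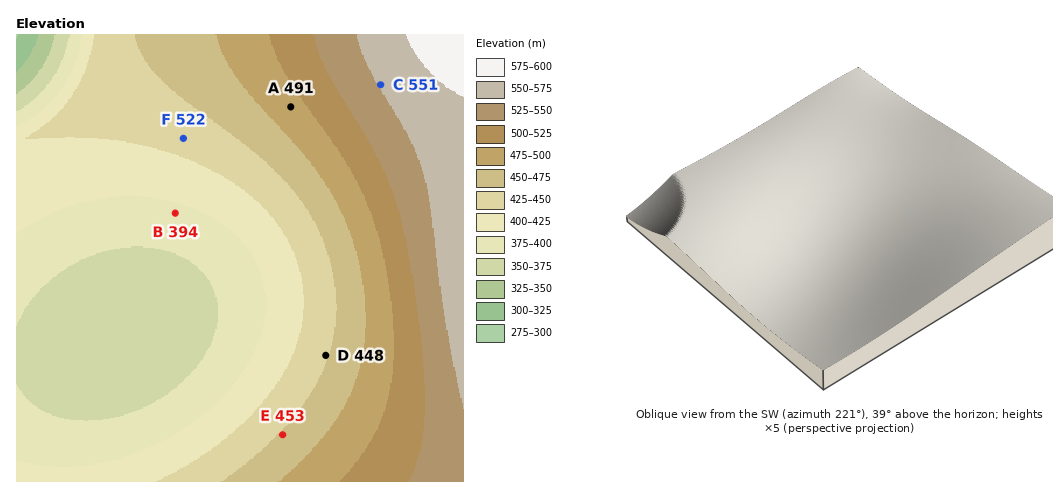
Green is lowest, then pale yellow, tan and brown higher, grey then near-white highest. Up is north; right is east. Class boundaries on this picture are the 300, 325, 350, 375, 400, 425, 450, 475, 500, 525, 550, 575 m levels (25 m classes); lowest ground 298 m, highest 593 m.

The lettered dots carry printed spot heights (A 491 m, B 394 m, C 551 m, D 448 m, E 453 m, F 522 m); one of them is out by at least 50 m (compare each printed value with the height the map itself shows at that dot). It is F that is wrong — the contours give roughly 434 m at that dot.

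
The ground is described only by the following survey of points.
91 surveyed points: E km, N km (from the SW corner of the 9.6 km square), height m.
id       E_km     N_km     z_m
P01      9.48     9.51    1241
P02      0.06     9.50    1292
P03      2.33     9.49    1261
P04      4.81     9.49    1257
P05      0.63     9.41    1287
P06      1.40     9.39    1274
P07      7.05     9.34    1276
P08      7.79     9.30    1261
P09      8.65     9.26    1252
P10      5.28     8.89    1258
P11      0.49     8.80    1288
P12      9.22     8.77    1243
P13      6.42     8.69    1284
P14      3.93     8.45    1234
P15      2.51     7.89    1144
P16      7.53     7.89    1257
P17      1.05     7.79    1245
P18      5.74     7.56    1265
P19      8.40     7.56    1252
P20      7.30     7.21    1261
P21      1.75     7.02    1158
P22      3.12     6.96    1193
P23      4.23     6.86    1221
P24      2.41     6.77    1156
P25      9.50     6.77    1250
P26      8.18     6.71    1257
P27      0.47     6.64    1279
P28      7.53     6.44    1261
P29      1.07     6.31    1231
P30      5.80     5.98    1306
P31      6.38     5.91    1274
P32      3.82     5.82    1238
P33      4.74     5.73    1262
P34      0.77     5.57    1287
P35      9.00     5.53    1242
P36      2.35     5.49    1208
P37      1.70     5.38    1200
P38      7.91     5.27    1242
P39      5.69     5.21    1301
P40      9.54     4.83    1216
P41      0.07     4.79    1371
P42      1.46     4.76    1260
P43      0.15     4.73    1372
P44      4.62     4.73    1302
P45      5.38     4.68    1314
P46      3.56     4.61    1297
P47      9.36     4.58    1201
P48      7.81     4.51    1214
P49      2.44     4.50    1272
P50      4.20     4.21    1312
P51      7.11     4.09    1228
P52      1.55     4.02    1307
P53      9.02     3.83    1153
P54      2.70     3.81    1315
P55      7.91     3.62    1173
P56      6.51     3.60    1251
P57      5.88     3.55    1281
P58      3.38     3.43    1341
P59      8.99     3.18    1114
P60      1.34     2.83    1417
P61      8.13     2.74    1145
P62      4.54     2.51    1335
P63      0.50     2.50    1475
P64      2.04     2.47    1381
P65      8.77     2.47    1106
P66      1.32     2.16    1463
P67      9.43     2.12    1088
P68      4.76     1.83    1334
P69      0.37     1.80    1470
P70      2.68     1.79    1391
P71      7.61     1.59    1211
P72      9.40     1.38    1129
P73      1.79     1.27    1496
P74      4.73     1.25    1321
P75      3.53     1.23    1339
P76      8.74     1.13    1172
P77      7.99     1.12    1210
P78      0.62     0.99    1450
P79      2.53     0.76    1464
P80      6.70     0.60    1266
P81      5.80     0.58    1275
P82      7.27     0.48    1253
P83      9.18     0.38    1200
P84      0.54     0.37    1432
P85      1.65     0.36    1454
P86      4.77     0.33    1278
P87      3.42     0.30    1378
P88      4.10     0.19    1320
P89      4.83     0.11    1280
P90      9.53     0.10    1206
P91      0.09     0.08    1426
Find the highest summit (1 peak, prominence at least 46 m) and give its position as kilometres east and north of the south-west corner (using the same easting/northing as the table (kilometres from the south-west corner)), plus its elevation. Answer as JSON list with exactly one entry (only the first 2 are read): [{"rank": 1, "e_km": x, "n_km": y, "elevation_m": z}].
[{"rank": 1, "e_km": 1.91, "n_km": 1.21, "elevation_m": 1497}]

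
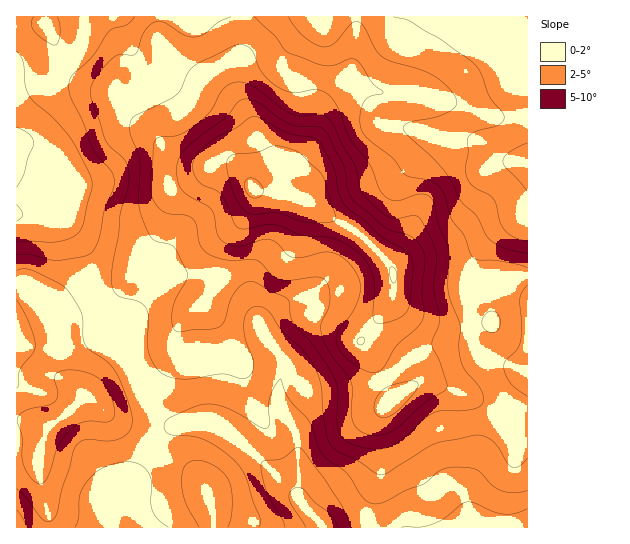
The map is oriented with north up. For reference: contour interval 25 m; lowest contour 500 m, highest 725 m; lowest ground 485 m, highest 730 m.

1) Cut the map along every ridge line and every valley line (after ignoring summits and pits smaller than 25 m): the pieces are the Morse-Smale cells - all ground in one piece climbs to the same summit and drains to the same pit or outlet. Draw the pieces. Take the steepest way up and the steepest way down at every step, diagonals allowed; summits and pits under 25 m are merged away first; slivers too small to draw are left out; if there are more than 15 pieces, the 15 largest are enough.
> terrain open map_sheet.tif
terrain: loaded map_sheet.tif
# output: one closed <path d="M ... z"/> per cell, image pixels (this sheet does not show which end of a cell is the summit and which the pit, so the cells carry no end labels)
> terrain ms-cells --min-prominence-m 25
<path d="M229 163l-14 1-42 31-14 38-19 25-8 16-9 13-22 19 28 53 10 30 12 20 8 8 14 8 33-2 24 12 27 21 40 41 26 31 204 0 1-251-18-1-15 6-4 15 0 26-30 5-12 0-16-4-24-11-12-10-4-8-1-26-31-34-54-34-22-8-31-4-7-12-10-10z"/><path d="M527 16l-281 0-2 27-8 24 0 16 4 15 29 60 0 5-5 12-11 14 12 3 20 1 22 8 54 34 31 34 3 30 14 14 24 11 16 4 42-5 0-26 4-15 8-5 25-2z"/><path d="M159 16l-143 1 0 197 26 1 12 2 15 10 18 28 4 14 1 18 9 20 6-4 20-21 13-24 19-25 6-14 6-18 10-13 38-25 10 0 8 4 10 10 6 11 12-15 4-11-1-8-23-41-12-13-22-15-28-13-14-14-10-19z"/><path d="M23 281l-7 1 1 169 21 0 3-4 7-20 19-14 16-17 10 4 20 20 37 28 19-19 8-3-8-2-10-7-15-18-15-40-28-52-15 6-21 6-10 5-8-19-10-14z"/><path d="M85 396l-18 17-19 14-5 14-4 17 0 15 9 40 1 15 62 0 1-22 19-24 20-32-12-11-26-19-20-20z"/><path d="M206 423l-13 0-19 4-5 2-18 20 34 18 16 15 10 21 3 25 109-1-26-30-40-41-31-24z"/><path d="M42 215l-26 0 0 66 11 2 10 8 10 14 8 19 10-5 28-8 7-6-8-18-3-24-9-21-11-15-7-6z"/><path d="M153 449l-5 4-17 29-19 24-1 20 2 2 100 0-1-19-4-15-7-12-12-13z"/><path d="M245 16l-84 0-2 23 10 19 14 14 22 9 22 15 18 17 6 10-11-25-4-15 0-16 9-33z"/><path d="M41 448l-3 3-22 0 1 77 31-1 0-14-9-40z"/>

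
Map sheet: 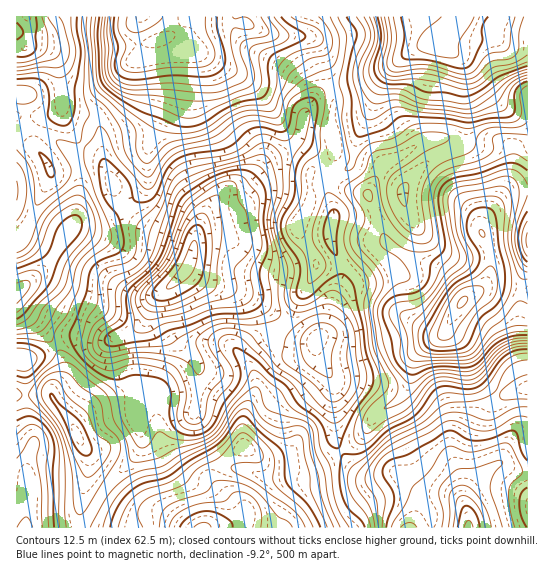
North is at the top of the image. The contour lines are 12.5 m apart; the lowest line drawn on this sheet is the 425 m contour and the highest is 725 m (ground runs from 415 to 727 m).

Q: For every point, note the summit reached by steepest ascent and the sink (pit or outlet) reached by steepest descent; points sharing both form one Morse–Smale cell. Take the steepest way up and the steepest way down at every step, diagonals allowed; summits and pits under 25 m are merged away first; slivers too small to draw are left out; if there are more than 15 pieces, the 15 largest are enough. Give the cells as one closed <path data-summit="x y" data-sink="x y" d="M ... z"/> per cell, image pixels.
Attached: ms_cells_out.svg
<path data-summit="142 17" data-sink="189 265" d="M247 24l-48 0-4 1-6 8 0 20-54 7-6 7-4 18-9 17-21 17 6 14 3 30 8 16 5 20 6 8 22 20 46 16 2 8-6 16 2 5 18 11 26 6 20 10 16 10 14 16 9-10 9-21 12-19 3-9 17 1 7-2-9-23 2-33-8-24 2-6 9-5-3-5 2-24-4-14 4-32-14-49-8-11-8-3-31-1z"/><path data-summit="462 302" data-sink="439 42" d="M527 16l-106 0 2 6 16 20-28 9-9 6-15 17-8 13-8 24-12 23-8 32-15 8 4 8 7 6 21 7 13 38 13 15 24 13 24 8 15 16 8 15 19-14 7-16 0-15-10-22 2-11 17-23 7-6 21-4z"/><path data-summit="462 302" data-sink="469 527" d="M502 285l-13 0-20 11-9 9-8 12-7 16-19 12-11 12-4 21-7 16-7 7-15 8-10 10-8 15-23 17 7 11 13 11 8 3 22-4 7 1 27 20 26 2 13 10-10-6-19 1-12 9-12 19 117-1 0-237z"/><path data-summit="203 527" data-sink="189 265" d="M186 269l-21 21-1 9 8 36 21 22 6 9-3 39-2 3-23-7-12 0-23 14 5 20-1 14-40 48-13 22 6 5 16 4 105 0 20-4 10-9-3-9-22-20-3-4 0-8 4-8 11-11 13-8-1-24 2-12 11-22 0-8-15-28 12-13 13-8 13-4 2-3-12-16-16-10-20-10-26-6z"/><path data-summit="17 293" data-sink="189 265" d="M85 145l-13 8 8 21 0 16-7 36-24 37-33 30 0 10 3 4 25 24 11 14 16-8 20 4 16 0 30-12 8-8 8-20 31-28 9-22-2-8-40-14-14-8-20-22-5-20-11-22z"/><path data-summit="462 302" data-sink="317 339" d="M386 241l-20 6-25 18 0 13-10 28-4 19-11 16 1 16 16 24 2 60 6 10 16-10 7-7 8-15 10-10 15-8 7-7 7-16 4-21 11-12 19-12 7-16 12-18 0-4-7-10-15-16-27-9-13-7z"/><path data-summit="142 17" data-sink="439 42" d="M419 16l-277 0-5 7 0 16 3 19 9 1 28-6 12 0 0-20 6-8 4-1 48 0 27 11 31 1 8 3 8 11 12 41 2 11-4 19 0 10 4 14-2 24 2 4 4 0 10-5 3-5 7-29 12-23 8-24 8-13 15-17 9-6 28-9z"/><path data-summit="203 527" data-sink="469 527" d="M246 448l-4 0-11 7-11 11-4 8 0 8 14 15 11 9 3 9-4 4 15 5 26 1 5 3 124 0 7-13 13-12 9-4 20 0-13-6-21 0-27-20-7-1-16 4-14-3-20-21-26 15-16 4-8-3-22-1z"/><path data-summit="203 527" data-sink="317 339" d="M282 325l-29 15-12 13 15 28-1 12-11 24-1 24 1 6 10 6 12 12 7 3 18 0 11 3 13-4 26-16-6-10 0-54-3-9-15-21-1-15-23-6z"/><path data-summit="78 435" data-sink="189 265" d="M75 337l-9 2-11 7 8 15 0 13-11 15-1 5 20 27 17 34 0 19-8 29 1 11 5 6 23-37 28-29 4-9 0-10-6-18-6-30-12-29-2-13 1-6-25 2z"/><path data-summit="142 17" data-sink="27 17" d="M141 16l-114 1 2 5 0 16-4 9 10 0 10 2 5 3 6 7 4 16 3 31 4 5 28 8 21-17 9-17 6-20 9-7-3-35z"/><path data-summit="78 435" data-sink="26 527" d="M47 393l-22 2 2 24 6 18 0 9-6 19 2 29-4 33 52 1 10-7-6-7-1-11 8-29 1-13-2-10-16-30-18-23z"/><path data-summit="17 293" data-sink="27 17" d="M62 107l-7 8-10 4-5 4-5 15 0 11-10-5-9 1 0 65 17 10 29 13 5 0 6-7 3-8 4-28 0-16-8-21 11-8-16-20-4-10z"/><path data-summit="462 302" data-sink="189 265" d="M165 291l-12 10-10 24-17 10-9 2-2 4 2 17 12 29 6 30 8-8 16-8 12 0 23 7 2-3 3-39-6-9-21-22-8-36z"/><path data-summit="462 302" data-sink="27 17" d="M26 16l-10 1 0 126 9 1 9 4 1-10 5-15 5-4 10-4 6-6 2-8-4-34-6-12-12-7-16-1 4-9 0-16z"/>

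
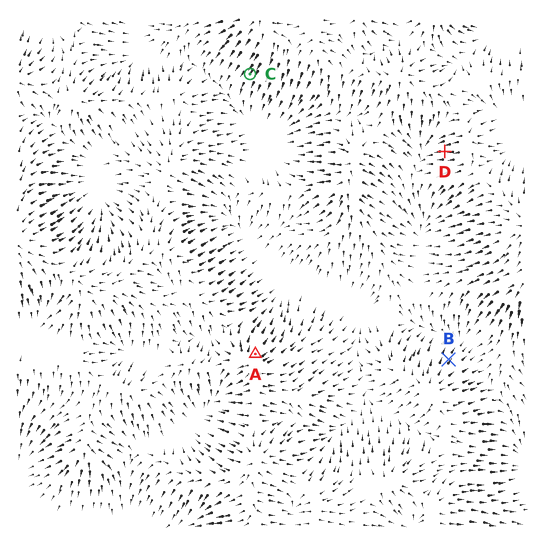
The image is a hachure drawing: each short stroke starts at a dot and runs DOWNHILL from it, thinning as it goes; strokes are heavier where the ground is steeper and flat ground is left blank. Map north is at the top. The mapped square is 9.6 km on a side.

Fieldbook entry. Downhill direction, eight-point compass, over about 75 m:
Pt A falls NE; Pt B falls NE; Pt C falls SW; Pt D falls W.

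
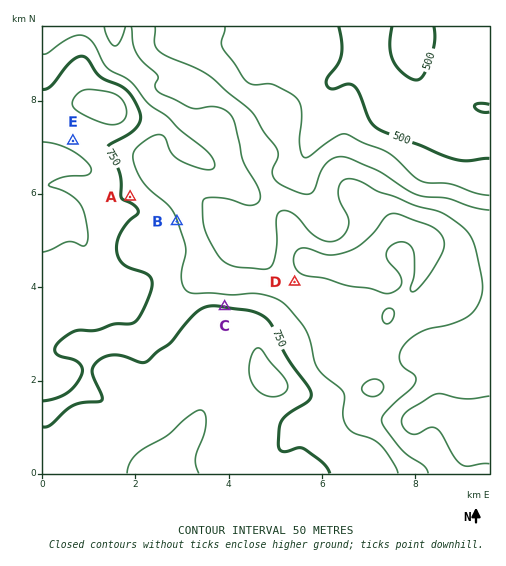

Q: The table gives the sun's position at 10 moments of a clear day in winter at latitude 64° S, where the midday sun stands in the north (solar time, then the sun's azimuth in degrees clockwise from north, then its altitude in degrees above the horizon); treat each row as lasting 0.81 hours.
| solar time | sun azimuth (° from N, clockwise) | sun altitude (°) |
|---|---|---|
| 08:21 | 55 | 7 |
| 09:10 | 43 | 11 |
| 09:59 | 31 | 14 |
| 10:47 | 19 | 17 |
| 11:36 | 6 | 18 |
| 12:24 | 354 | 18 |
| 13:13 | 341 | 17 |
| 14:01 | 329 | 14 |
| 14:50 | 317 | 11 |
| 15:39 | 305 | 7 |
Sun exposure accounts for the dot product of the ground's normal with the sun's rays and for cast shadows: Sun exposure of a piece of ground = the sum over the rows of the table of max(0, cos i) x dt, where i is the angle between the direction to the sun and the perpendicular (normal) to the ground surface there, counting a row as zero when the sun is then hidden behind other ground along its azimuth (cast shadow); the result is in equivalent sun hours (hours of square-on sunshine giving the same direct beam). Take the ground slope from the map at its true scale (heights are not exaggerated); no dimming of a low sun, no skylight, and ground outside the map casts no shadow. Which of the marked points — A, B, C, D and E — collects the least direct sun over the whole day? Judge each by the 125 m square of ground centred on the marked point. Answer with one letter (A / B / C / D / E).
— D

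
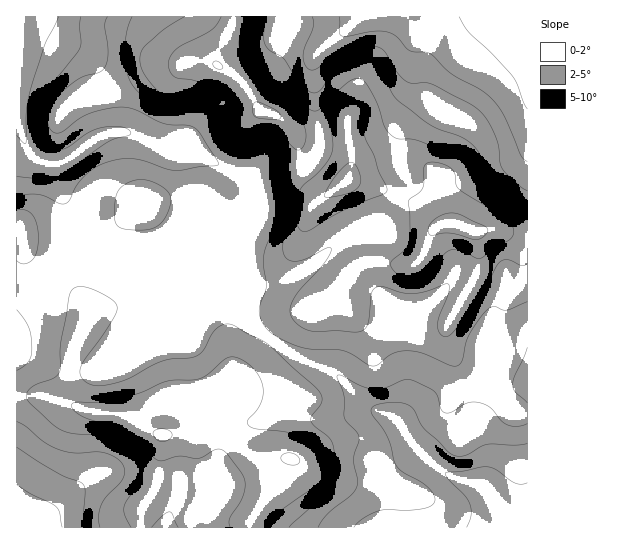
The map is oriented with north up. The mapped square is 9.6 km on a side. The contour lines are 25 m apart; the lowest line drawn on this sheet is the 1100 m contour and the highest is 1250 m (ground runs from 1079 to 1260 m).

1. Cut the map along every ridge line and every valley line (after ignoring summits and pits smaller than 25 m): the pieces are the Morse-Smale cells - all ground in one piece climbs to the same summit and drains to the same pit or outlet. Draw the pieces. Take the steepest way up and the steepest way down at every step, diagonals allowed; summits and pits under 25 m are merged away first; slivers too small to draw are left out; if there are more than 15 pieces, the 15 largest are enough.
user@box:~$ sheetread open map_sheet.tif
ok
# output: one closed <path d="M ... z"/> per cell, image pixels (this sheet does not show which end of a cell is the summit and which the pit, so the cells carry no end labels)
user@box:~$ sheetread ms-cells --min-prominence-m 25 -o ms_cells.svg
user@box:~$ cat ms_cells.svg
<path d="M17 28l0 285 11-12 24-38 9-21 3-23 2-2 3 16 22 20 22 12 24-1 28 5 13-6 32 1 15-7-4 16 2 12 14 16 12 21 18 15 19-18 12-6 19-4 22-12 1-8 8-15-18-15-5-3-5 2 21-18 24-11 12-1 14-19 5-11-1-3-38-14-11 0-11 8-9 3-11-10-10-15-11 4-35 5-21-3-43-20-25-1-44-20-16 1-1-18-5-26-11-27-10-10-42-20z"/><path d="M66 217l-2 2-3 23-9 21-24 38-12 13 0 81 26 1 45 15 36 4 30 17 10 3-4 40-4 14-12 18-1 21 107 0 4-13 15-20 16-32 4-4-33-2-32-24-20-8-8 0-12 7-6 1 16-12 10-18 16-19 10-7 9-1 13-11 17-27-19-16-12-21-14-16-2-12 3-14-14 5-32-1-13 6-28-5-24 1-22-12-22-20z"/><path d="M269 337l-18 28-13 11-9 1-10 7-16 19-10 18-13 10 3 1 12-7 8 0 20 8 32 24 33 2-4 4-16 32-15 20-4 8 1 5 263-1-9-9-21-31-30-10-18-10-15-14-19-27-8-9-26-10-34-35-40-17z"/><path d="M349 275l-14 25-18 9-19 4-12 6-10 8-7 11 24 17 44 20 30 32 26 10 8 9 19 27 15 14 18 10 30 10 21 31 10 10 13 0 1-143-25 0-8-6-7-18-1-39-8-7-18-12-11-6-9-1-21 18-3 5 0 13-1-6-5-5-14-6-23-24z"/><path d="M527 16l-119 1 13 26 0 58-21 32-1 25 4 20-7 17 22 10 20 20 13-2 24 9 24-3 16 6 13-1z"/><path d="M233 16l-216 0-1 11 9 4 16 1 42 20 10 10 11 27 5 26 1 18 21 0 31 16 8 3 25 1 38 19 20 4 50-8-7-31-8-12-9-8-18-6-14-24-14-14-17-10 3-12 13-25z"/><path d="M42 396l-26 1 0 130 125 1 2-21 10-16 6-16 4-40-10-3-30-17-36-4z"/><path d="M407 16l-46 0-22 20-17 12-7 9-3 8 0 12 8 69-5 12-10 11 10 13 11 10 9-3 11-8 21 3 27 11 3 0 2-4 4-13-4-20 1-25 21-32 0-58z"/><path d="M451 223l-9 1-9 6-10 25-6 8-7 2-32-4-13 2-8 4-8 8 25 16 23 24 14 6 5 5 1 6 0-13 3-5 18-17 8-1 15 7 18 12 9 10 0 36 7 18 8 6 24-1 1-149-13 0-16-6-24 3z"/><path d="M359 16l-125 0-2 10-13 25-3 12 17 10 14 14 14 24 18 6 13 13 4 7 5 24 4 6 10-9 5-12-8-69 0-12 3-8 7-9 25-19z"/><path d="M398 196l-15 26-6 6-12 1-24 11-18 15 7 4 19 16 8-8 8-4 13-2 21 4 11 0 7-2 10-16 4-13 8-8-21-21z"/>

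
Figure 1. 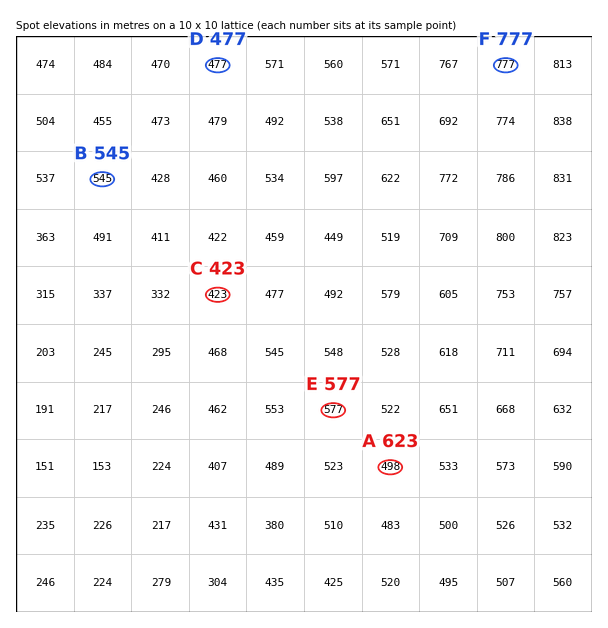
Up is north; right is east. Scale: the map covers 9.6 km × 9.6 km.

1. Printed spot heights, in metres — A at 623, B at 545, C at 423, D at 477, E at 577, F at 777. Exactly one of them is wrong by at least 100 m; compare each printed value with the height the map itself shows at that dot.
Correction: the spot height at A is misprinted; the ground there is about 498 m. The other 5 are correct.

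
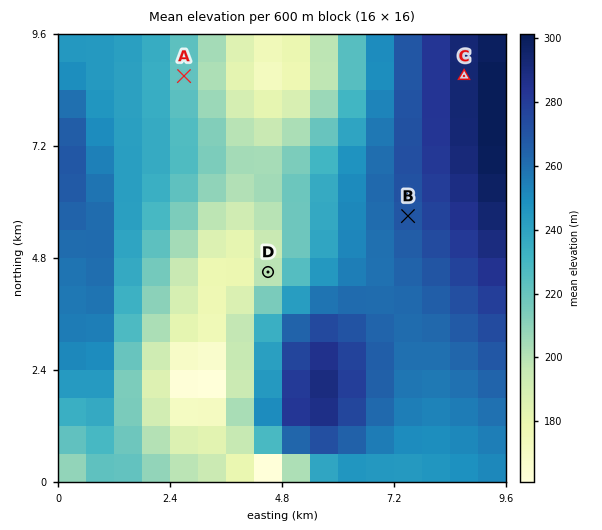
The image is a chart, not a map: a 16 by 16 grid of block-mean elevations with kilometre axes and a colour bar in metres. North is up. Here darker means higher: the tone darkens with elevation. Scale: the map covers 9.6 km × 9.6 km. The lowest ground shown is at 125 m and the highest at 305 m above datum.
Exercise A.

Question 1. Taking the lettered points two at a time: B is above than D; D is below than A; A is below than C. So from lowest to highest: D A B C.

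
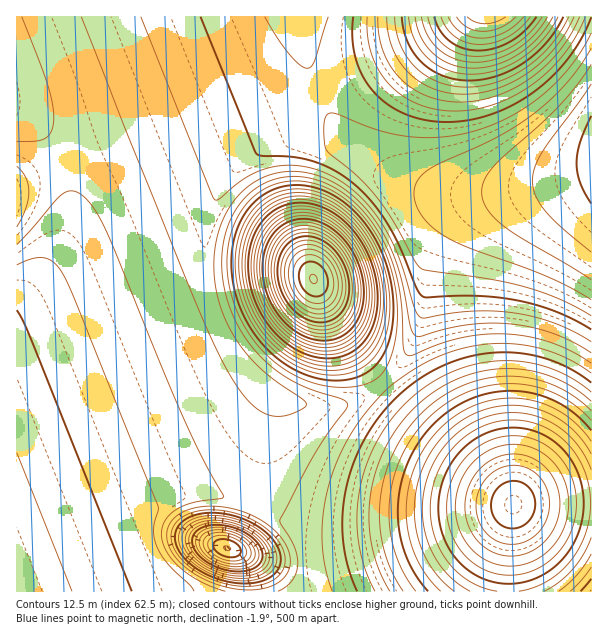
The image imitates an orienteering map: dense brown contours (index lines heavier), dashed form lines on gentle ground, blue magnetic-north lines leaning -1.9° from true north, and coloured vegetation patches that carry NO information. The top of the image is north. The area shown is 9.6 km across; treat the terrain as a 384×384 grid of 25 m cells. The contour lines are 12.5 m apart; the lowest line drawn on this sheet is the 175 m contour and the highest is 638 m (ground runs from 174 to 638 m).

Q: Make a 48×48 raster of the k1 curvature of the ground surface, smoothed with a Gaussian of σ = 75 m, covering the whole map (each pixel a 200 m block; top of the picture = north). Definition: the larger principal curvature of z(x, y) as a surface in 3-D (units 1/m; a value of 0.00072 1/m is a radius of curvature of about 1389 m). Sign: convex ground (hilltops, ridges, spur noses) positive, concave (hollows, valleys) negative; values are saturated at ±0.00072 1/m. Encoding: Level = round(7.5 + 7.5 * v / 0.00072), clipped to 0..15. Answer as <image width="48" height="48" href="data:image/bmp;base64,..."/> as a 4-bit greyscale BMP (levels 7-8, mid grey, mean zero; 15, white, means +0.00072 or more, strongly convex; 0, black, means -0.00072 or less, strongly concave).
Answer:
<image width="48" height="48" href="data:image/bmp;base64,Qk32BAAAAAAAAHYAAAAoAAAAMAAAADAAAAABAAQAAAAAAIAEAAATCwAAEwsAABAAAAAAAAAAAAAAABEREQAiIiIAMzMzAERERABVVVUAZmZmAHd3dwCIiIgAmZmZAKqqqgC7u7sAzMzMAN3d3QDu7u4A////AIiIiIiIiInf//7dyYiIiIiIiIiIiIiIiIiIiIiIiK7+uYiau4iIiIiIiIiIiIiIiIiIiIiIie64VEV5u4iIiIiIiIiIiIiIiIiIiIiIi9qFMzV6zIiIiIiIiIiImZiIiIiIiIiIjLl1Q0ad6oiIiIiIiIiJmZmIiIiIiIiIi7qHZoz/uIiIiIiIiIiJmZmIiIiIiIiIiszM3v/6iIiIiIiIiIiJmZmIiIiIiIiIiKzv/+uYiIiIiIiIiIiImZmIiIiIiIiIiIiZmYiIiIiIiIiIiIiImZmYiIiIiIiIiIiIiIiIiIiIiIiIiIiImZmYiIiIiIiIiIiIiIiIiIiIiIiIiIiImZmYiIiIiIiIiIiIiIiIiIiIiIiIiIiIiZmIiIiIiIiIiIiIiIiIiIiIiIiIiIiIiIiIiIiIiIiIiIiIiIiIiIiIiIiIiIiIiIiIiIiIiIiIiIiIiIiIh3d3iIiIiIiIiIiIiIiIiIiIiIiIiIiHd3d3iIiIiIiIiIiIiIiIiIiIiIiIiIh3eIiIiIiIiIiIiIiIiIiIiIiIiIiIiHd4iIiZmIiIiIiIiIiIiIiIiIiIiIiIh3iIiZmZmYiIiIiIiIiIiIiIiIiIiIiIh4iImZqqqZiIiIiIiIiIiIiIiIiIiIiIeIiJmqq6qpmIiIiIiIiIiIiIiIiIiIiHeIiZqru7qpmIiIiIiIiIiIiIiIiIiIiHiIiZq7zLupmIeIiIiIiIiIiIiIiIiIiHiImaq8zLupmIeIiIiIiIiIiIiIiIiIh4iImaq83LupmIeIiIiIiIiIiIiIiIiIh4iJmavN3LqpiHeIiIiIiIiIiIiIiIiIh4iJmqvN3LqZiHeIiIiIiIiJiIiIiIiIh4iJmrzNy6qZiHeIiIiIiIiJiIiIiIiIiIiJmrzMy6mZiHeIiIiIiIiJmIiIiIiIiIiJmrzMu6mYiHiIiIiIiIiJmIiIiIiIeIiJmru7uqmYh3iIiIiIiIiJmIiIiIiIh4iJmqu7qpmIh3iIiIiIiIiJiIiIiIiIh4iImaqqqZiId4iIiIiIiIh5iIiIiIiIh3iImZqpmZiIeIiIiIiIiId4iIiIiIiIh3iIiZmZmIiIiIiIiIiIiId4iIiIiIiIiHeIiIiIiIiIiIiIiIiIiIh4iIiIiIiIiHd3iIiIiIiIiIiIiIiIiIiIiIiIiIiIiHiHd3d3iIiIiIiIiIiIiIiIiIiIiIiIh4iIiHeIiIiIiIiIiIiIiIiIiIiIiIiIh4iIiIiIiIiIiIiIiIiIiIiIiIiIiIiIiIiIiIiIiIiIiIiIiIiIiIiIiIiIiIiIiIiIiIiIiIiIiIiIiIiIiIiIiIiIiIiIiIiIiIiIiIiIiIiIiIiIiIiIiIiIiIiIiIiIiIiIiIiIiIiZmZiIiIiIiIiIiIiIiIiIiIiIiIiIiImZmZmYiIiIiIiIiIiIiIiIiIiIiIiIiJmZmZmZiIiIiIiIiIiIiIiIiIiIiIiIiJmZmZmZmIiIiIiIiIiIiIiIiIiIiIiIiJmZqqmZmYiA=="/>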